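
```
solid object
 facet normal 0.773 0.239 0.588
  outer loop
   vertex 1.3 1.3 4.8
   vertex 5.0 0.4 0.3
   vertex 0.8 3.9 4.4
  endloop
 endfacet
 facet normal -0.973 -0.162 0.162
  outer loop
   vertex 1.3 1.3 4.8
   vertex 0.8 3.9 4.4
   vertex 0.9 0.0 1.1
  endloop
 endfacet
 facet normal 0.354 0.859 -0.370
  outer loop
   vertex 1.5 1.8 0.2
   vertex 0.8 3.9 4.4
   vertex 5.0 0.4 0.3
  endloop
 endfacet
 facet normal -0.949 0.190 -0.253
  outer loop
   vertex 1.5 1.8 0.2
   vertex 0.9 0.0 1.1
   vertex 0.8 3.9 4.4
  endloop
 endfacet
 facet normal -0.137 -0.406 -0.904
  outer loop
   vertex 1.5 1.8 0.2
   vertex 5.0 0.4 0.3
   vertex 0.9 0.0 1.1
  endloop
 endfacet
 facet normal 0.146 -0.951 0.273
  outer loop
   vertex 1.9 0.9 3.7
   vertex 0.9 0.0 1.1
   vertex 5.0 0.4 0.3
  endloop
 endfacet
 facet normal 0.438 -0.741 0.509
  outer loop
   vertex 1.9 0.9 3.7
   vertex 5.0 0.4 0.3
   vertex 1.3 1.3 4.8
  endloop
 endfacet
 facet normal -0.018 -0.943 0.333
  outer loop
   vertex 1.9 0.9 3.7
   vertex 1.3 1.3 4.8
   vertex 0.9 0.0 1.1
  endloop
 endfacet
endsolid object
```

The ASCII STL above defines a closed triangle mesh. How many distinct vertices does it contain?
6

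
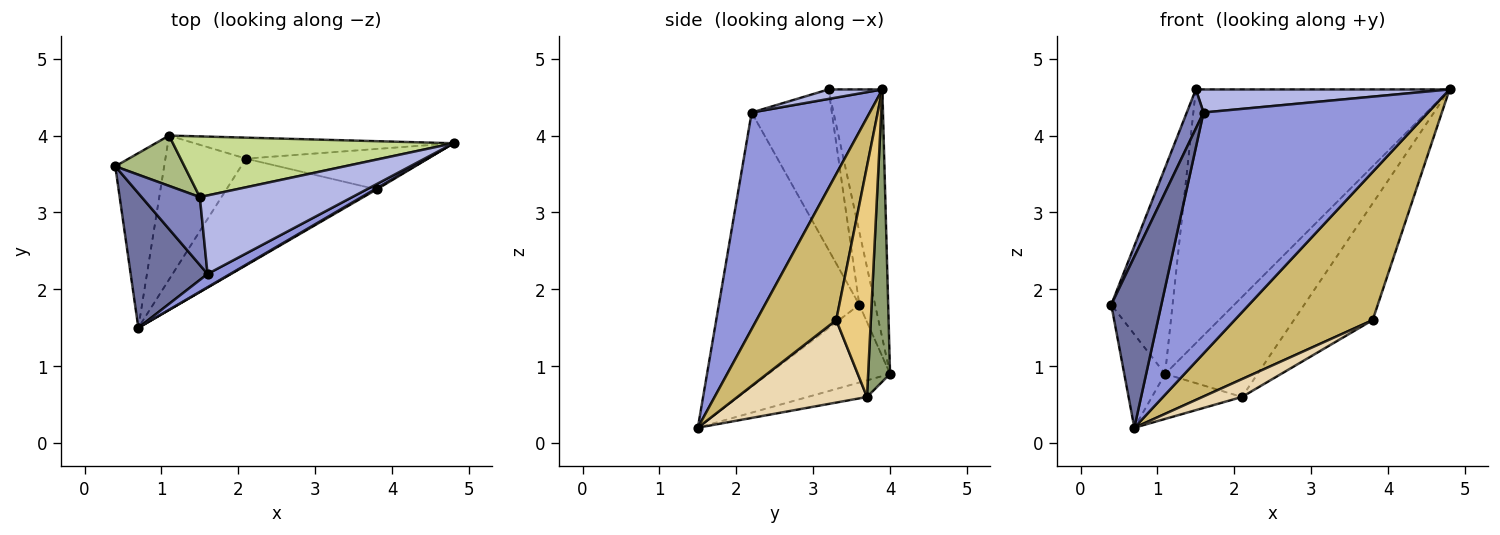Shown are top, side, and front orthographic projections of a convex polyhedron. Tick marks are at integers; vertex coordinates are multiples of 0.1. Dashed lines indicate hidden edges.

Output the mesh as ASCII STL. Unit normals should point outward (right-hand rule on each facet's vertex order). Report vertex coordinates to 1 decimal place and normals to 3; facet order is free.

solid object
 facet normal -0.911 -0.325 0.255
  outer loop
   vertex 1.6 2.2 4.3
   vertex 0.4 3.6 1.8
   vertex 0.7 1.5 0.2
  endloop
 endfacet
 facet normal -0.922 -0.193 0.335
  outer loop
   vertex 1.6 2.2 4.3
   vertex 1.5 3.2 4.6
   vertex 0.4 3.6 1.8
  endloop
 endfacet
 facet normal 0.465 -0.884 0.049
  outer loop
   vertex 1.6 2.2 4.3
   vertex 0.7 1.5 0.2
   vertex 4.8 3.9 4.6
  endloop
 endfacet
 facet normal 0.060 -0.281 0.958
  outer loop
   vertex 1.6 2.2 4.3
   vertex 4.8 3.9 4.6
   vertex 1.5 3.2 4.6
  endloop
 endfacet
 facet normal 0.226 0.953 -0.200
  outer loop
   vertex 1.1 4.0 0.9
   vertex 4.8 3.9 4.6
   vertex 2.1 3.7 0.6
  endloop
 endfacet
 facet normal -0.243 0.942 0.230
  outer loop
   vertex 1.1 4.0 0.9
   vertex 0.4 3.6 1.8
   vertex 1.5 3.2 4.6
  endloop
 endfacet
 facet normal -0.202 0.953 0.228
  outer loop
   vertex 1.1 4.0 0.9
   vertex 1.5 3.2 4.6
   vertex 4.8 3.9 4.6
  endloop
 endfacet
 facet normal -0.814 0.274 -0.512
  outer loop
   vertex 1.1 4.0 0.9
   vertex 0.7 1.5 0.2
   vertex 0.4 3.6 1.8
  endloop
 endfacet
 facet normal -0.193 0.293 -0.936
  outer loop
   vertex 1.1 4.0 0.9
   vertex 2.1 3.7 0.6
   vertex 0.7 1.5 0.2
  endloop
 endfacet
 facet normal 0.500 -0.866 0.007
  outer loop
   vertex 3.8 3.3 1.6
   vertex 4.8 3.9 4.6
   vertex 0.7 1.5 0.2
  endloop
 endfacet
 facet normal 0.383 0.873 -0.302
  outer loop
   vertex 3.8 3.3 1.6
   vertex 2.1 3.7 0.6
   vertex 4.8 3.9 4.6
  endloop
 endfacet
 facet normal 0.476 -0.145 -0.867
  outer loop
   vertex 3.8 3.3 1.6
   vertex 0.7 1.5 0.2
   vertex 2.1 3.7 0.6
  endloop
 endfacet
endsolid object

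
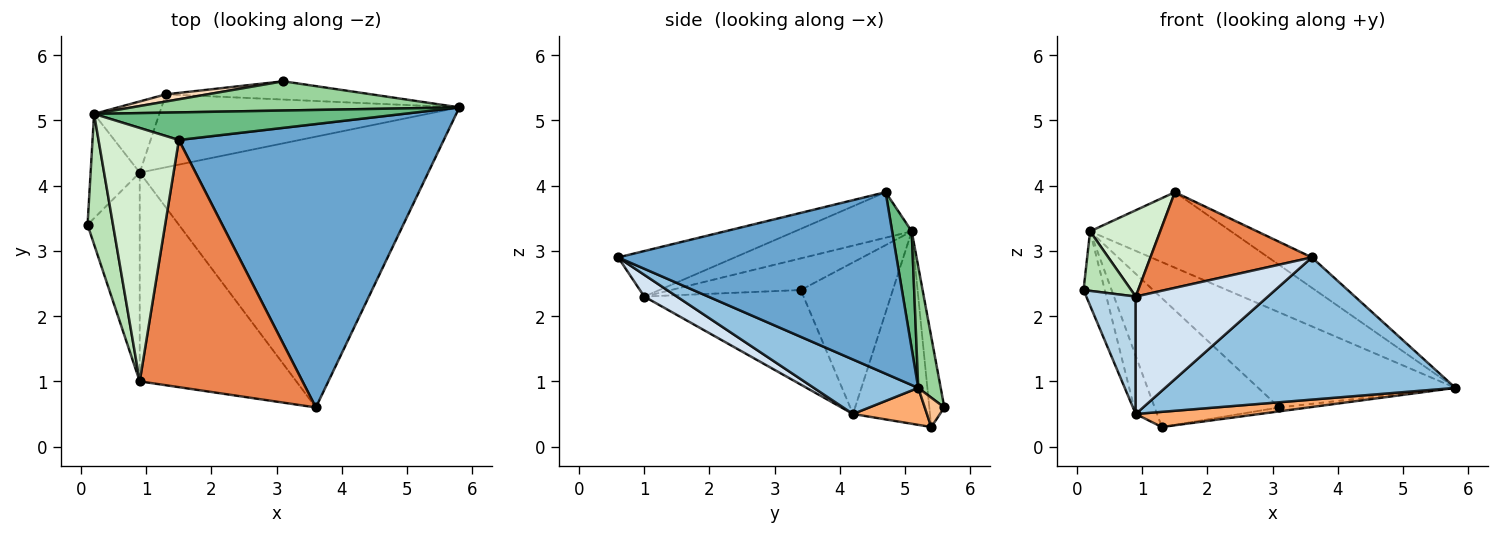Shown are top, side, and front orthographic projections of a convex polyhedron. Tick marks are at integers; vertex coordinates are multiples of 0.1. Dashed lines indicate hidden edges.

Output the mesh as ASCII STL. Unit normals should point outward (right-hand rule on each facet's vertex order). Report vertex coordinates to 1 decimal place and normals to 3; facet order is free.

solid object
 facet normal 0.563 0.088 0.822
  outer loop
   vertex 1.5 4.7 3.9
   vertex 3.6 0.6 2.9
   vertex 5.8 5.2 0.9
  endloop
 endfacet
 facet normal 0.165 -0.459 -0.873
  outer loop
   vertex 0.9 4.2 0.5
   vertex 5.8 5.2 0.9
   vertex 3.6 0.6 2.9
  endloop
 endfacet
 facet normal -0.845 -0.262 -0.466
  outer loop
   vertex 0.9 1.0 2.3
   vertex 0.1 3.4 2.4
   vertex 0.9 4.2 0.5
  endloop
 endfacet
 facet normal 0.120 -0.487 -0.865
  outer loop
   vertex 0.9 1.0 2.3
   vertex 0.9 4.2 0.5
   vertex 3.6 0.6 2.9
  endloop
 endfacet
 facet normal -0.252 -0.349 0.902
  outer loop
   vertex 0.9 1.0 2.3
   vertex 3.6 0.6 2.9
   vertex 1.5 4.7 3.9
  endloop
 endfacet
 facet normal 0.121 -0.202 -0.972
  outer loop
   vertex 1.3 5.4 0.3
   vertex 5.8 5.2 0.9
   vertex 0.9 4.2 0.5
  endloop
 endfacet
 facet normal 0.138 0.208 -0.968
  outer loop
   vertex 3.1 5.6 0.6
   vertex 5.8 5.2 0.9
   vertex 1.3 5.4 0.3
  endloop
 endfacet
 facet normal -0.119 0.991 0.055
  outer loop
   vertex 0.2 5.1 3.3
   vertex 3.1 5.6 0.6
   vertex 1.3 5.4 0.3
  endloop
 endfacet
 facet normal 0.129 0.931 0.341
  outer loop
   vertex 0.2 5.1 3.3
   vertex 1.5 4.7 3.9
   vertex 5.8 5.2 0.9
  endloop
 endfacet
 facet normal 0.108 0.950 0.292
  outer loop
   vertex 0.2 5.1 3.3
   vertex 5.8 5.2 0.9
   vertex 3.1 5.6 0.6
  endloop
 endfacet
 facet normal -0.749 -0.275 0.602
  outer loop
   vertex 0.2 5.1 3.3
   vertex 0.1 3.4 2.4
   vertex 0.9 1.0 2.3
  endloop
 endfacet
 facet normal -0.472 -0.284 0.834
  outer loop
   vertex 0.2 5.1 3.3
   vertex 0.9 1.0 2.3
   vertex 1.5 4.7 3.9
  endloop
 endfacet
 facet normal -0.929 0.214 -0.301
  outer loop
   vertex 0.2 5.1 3.3
   vertex 0.9 4.2 0.5
   vertex 0.1 3.4 2.4
  endloop
 endfacet
 facet normal -0.916 0.254 -0.311
  outer loop
   vertex 0.2 5.1 3.3
   vertex 1.3 5.4 0.3
   vertex 0.9 4.2 0.5
  endloop
 endfacet
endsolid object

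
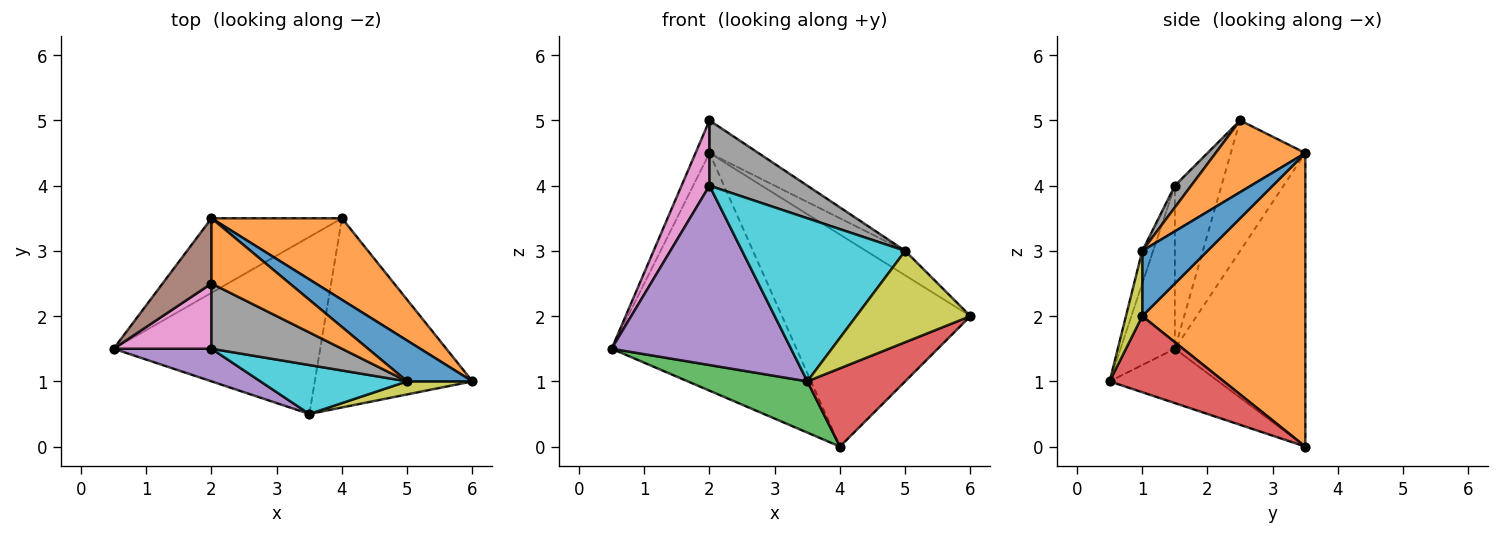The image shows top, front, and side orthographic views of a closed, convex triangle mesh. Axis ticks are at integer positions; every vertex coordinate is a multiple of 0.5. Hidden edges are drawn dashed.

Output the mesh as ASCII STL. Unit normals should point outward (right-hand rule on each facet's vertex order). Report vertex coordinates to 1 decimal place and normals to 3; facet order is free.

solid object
 facet normal -0.559 0.791 -0.248
  outer loop
   vertex 2.0 3.5 4.5
   vertex 4.0 3.5 0.0
   vertex 0.5 1.5 1.5
  endloop
 endfacet
 facet normal 0.628 0.726 0.279
  outer loop
   vertex 2.0 3.5 4.5
   vertex 6.0 1.0 2.0
   vertex 4.0 3.5 0.0
  endloop
 endfacet
 facet normal -0.245 -0.270 -0.931
  outer loop
   vertex 3.5 0.5 1.0
   vertex 0.5 1.5 1.5
   vertex 4.0 3.5 0.0
  endloop
 endfacet
 facet normal 0.407 -0.349 -0.844
  outer loop
   vertex 3.5 0.5 1.0
   vertex 4.0 3.5 0.0
   vertex 6.0 1.0 2.0
  endloop
 endfacet
 facet normal -0.286 -0.943 0.171
  outer loop
   vertex 3.5 0.5 1.0
   vertex 2.0 1.5 4.0
   vertex 0.5 1.5 1.5
  endloop
 endfacet
 facet normal -0.922 0.173 0.346
  outer loop
   vertex 2.0 2.5 5.0
   vertex 2.0 3.5 4.5
   vertex 0.5 1.5 1.5
  endloop
 endfacet
 facet normal -0.762 -0.457 0.457
  outer loop
   vertex 2.0 2.5 5.0
   vertex 0.5 1.5 1.5
   vertex 2.0 1.5 4.0
  endloop
 endfacet
 facet normal 0.117 -0.702 0.702
  outer loop
   vertex 5.0 1.0 3.0
   vertex 2.0 2.5 5.0
   vertex 2.0 1.5 4.0
  endloop
 endfacet
 facet normal 0.140 -0.980 0.140
  outer loop
   vertex 5.0 1.0 3.0
   vertex 3.5 0.5 1.0
   vertex 6.0 1.0 2.0
  endloop
 endfacet
 facet normal -0.064 -0.956 0.287
  outer loop
   vertex 5.0 1.0 3.0
   vertex 2.0 1.5 4.0
   vertex 3.5 0.5 1.0
  endloop
 endfacet
 facet normal 0.651 0.391 0.651
  outer loop
   vertex 5.0 1.0 3.0
   vertex 6.0 1.0 2.0
   vertex 2.0 3.5 4.5
  endloop
 endfacet
 facet normal 0.634 0.346 0.692
  outer loop
   vertex 5.0 1.0 3.0
   vertex 2.0 3.5 4.5
   vertex 2.0 2.5 5.0
  endloop
 endfacet
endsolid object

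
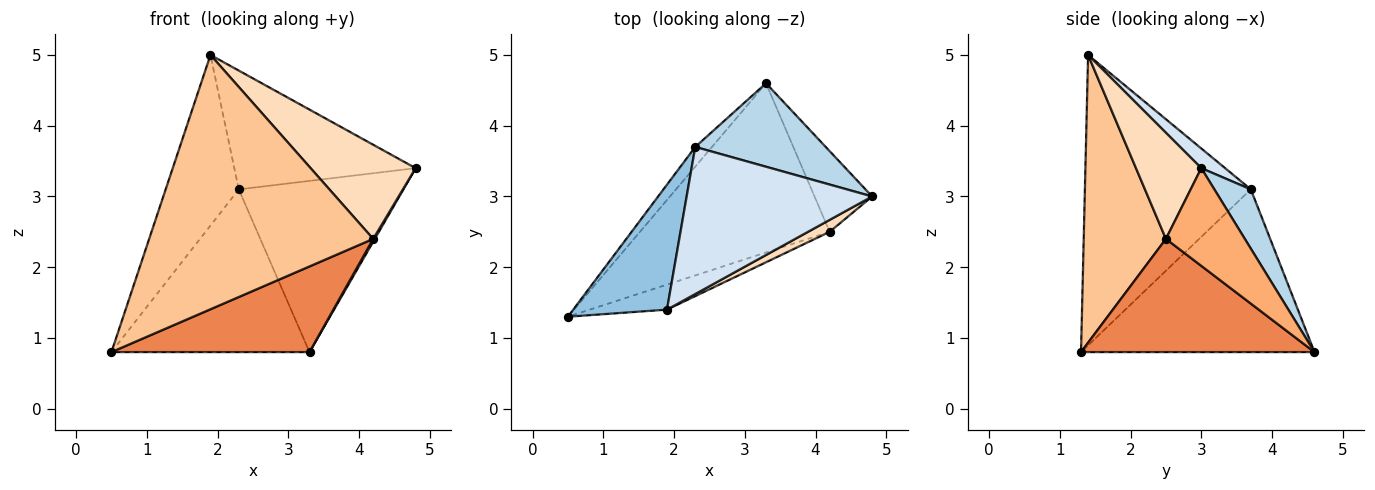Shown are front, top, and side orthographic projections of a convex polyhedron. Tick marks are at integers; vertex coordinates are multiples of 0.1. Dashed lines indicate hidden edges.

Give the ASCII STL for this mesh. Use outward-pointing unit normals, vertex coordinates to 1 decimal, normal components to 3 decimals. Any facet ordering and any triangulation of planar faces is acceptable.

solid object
 facet normal -0.760 0.645 -0.078
  outer loop
   vertex 2.3 3.7 3.1
   vertex 3.3 4.6 0.8
   vertex 0.5 1.3 0.8
  endloop
 endfacet
 facet normal -0.878 0.387 0.283
  outer loop
   vertex 2.3 3.7 3.1
   vertex 0.5 1.3 0.8
   vertex 1.9 1.4 5.0
  endloop
 endfacet
 facet normal 0.195 0.882 0.430
  outer loop
   vertex 2.3 3.7 3.1
   vertex 4.8 3.0 3.4
   vertex 3.3 4.6 0.8
  endloop
 endfacet
 facet normal 0.082 0.626 0.775
  outer loop
   vertex 2.3 3.7 3.1
   vertex 1.9 1.4 5.0
   vertex 4.8 3.0 3.4
  endloop
 endfacet
 facet normal 0.470 -0.399 -0.788
  outer loop
   vertex 4.2 2.5 2.4
   vertex 0.5 1.3 0.8
   vertex 3.3 4.6 0.8
  endloop
 endfacet
 facet normal 0.861 -0.018 -0.508
  outer loop
   vertex 4.2 2.5 2.4
   vertex 3.3 4.6 0.8
   vertex 4.8 3.0 3.4
  endloop
 endfacet
 facet normal 0.343 -0.935 -0.092
  outer loop
   vertex 4.2 2.5 2.4
   vertex 1.9 1.4 5.0
   vertex 0.5 1.3 0.8
  endloop
 endfacet
 facet normal 0.525 -0.844 0.107
  outer loop
   vertex 4.2 2.5 2.4
   vertex 4.8 3.0 3.4
   vertex 1.9 1.4 5.0
  endloop
 endfacet
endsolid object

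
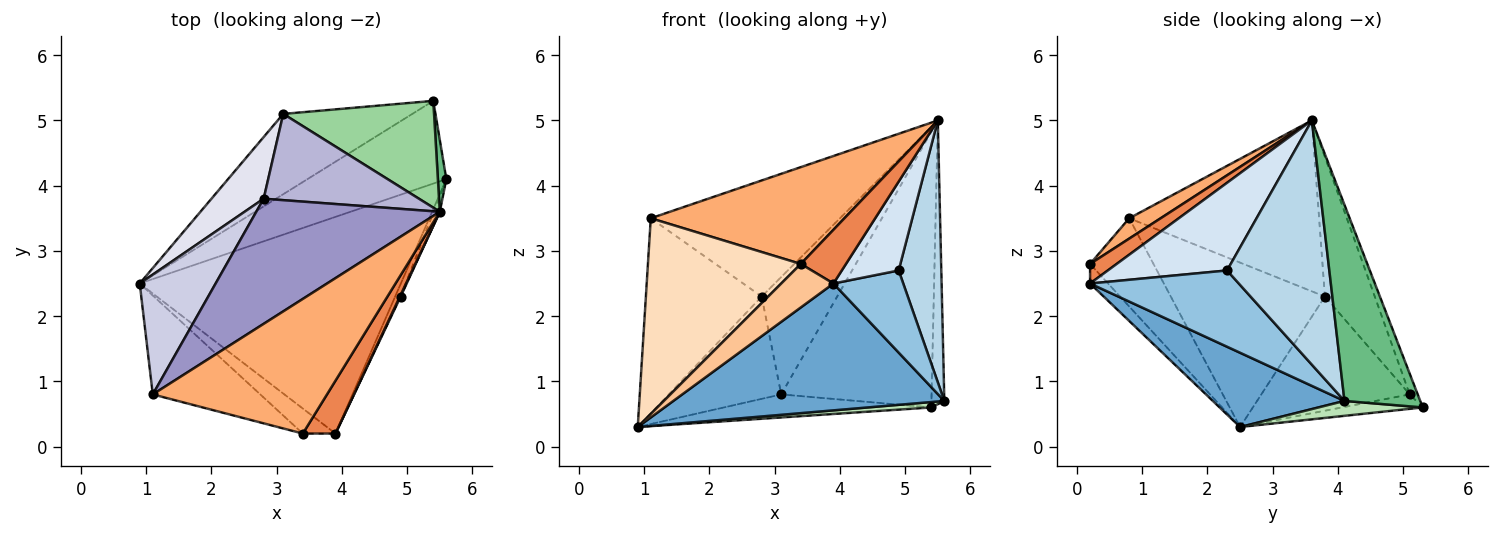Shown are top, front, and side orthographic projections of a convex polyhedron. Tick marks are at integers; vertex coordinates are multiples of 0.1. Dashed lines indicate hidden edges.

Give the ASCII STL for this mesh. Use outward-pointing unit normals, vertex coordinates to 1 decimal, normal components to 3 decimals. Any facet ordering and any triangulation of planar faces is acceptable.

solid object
 facet normal 0.238 -0.491 -0.838
  outer loop
   vertex 3.9 0.2 2.5
   vertex 0.9 2.5 0.3
   vertex 5.6 4.1 0.7
  endloop
 endfacet
 facet normal 0.903 -0.424 -0.065
  outer loop
   vertex 4.9 2.3 2.7
   vertex 3.9 0.2 2.5
   vertex 5.6 4.1 0.7
  endloop
 endfacet
 facet normal 0.923 -0.385 -0.023
  outer loop
   vertex 4.9 2.3 2.7
   vertex 5.6 4.1 0.7
   vertex 5.5 3.6 5.0
  endloop
 endfacet
 facet normal 0.903 -0.431 0.008
  outer loop
   vertex 4.9 2.3 2.7
   vertex 5.5 3.6 5.0
   vertex 3.9 0.2 2.5
  endloop
 endfacet
 facet normal 0.388 -0.657 0.646
  outer loop
   vertex 3.4 0.2 2.8
   vertex 3.9 0.2 2.5
   vertex 5.5 3.6 5.0
  endloop
 endfacet
 facet normal 0.094 -0.581 0.808
  outer loop
   vertex 3.4 0.2 2.8
   vertex 5.5 3.6 5.0
   vertex 1.1 0.8 3.5
  endloop
 endfacet
 facet normal -0.287 -0.831 -0.478
  outer loop
   vertex 3.4 0.2 2.8
   vertex 0.9 2.5 0.3
   vertex 3.9 0.2 2.5
  endloop
 endfacet
 facet normal -0.347 -0.837 -0.423
  outer loop
   vertex 3.4 0.2 2.8
   vertex 1.1 0.8 3.5
   vertex 0.9 2.5 0.3
  endloop
 endfacet
 facet normal 0.985 0.168 0.042
  outer loop
   vertex 5.4 5.3 0.6
   vertex 5.5 3.6 5.0
   vertex 5.6 4.1 0.7
  endloop
 endfacet
 facet normal -0.050 0.931 0.361
  outer loop
   vertex 5.4 5.3 0.6
   vertex 3.1 5.1 0.8
   vertex 5.5 3.6 5.0
  endloop
 endfacet
 facet normal 0.107 -0.065 -0.992
  outer loop
   vertex 5.4 5.3 0.6
   vertex 5.6 4.1 0.7
   vertex 0.9 2.5 0.3
  endloop
 endfacet
 facet normal -0.107 0.274 -0.956
  outer loop
   vertex 5.4 5.3 0.6
   vertex 0.9 2.5 0.3
   vertex 3.1 5.1 0.8
  endloop
 endfacet
 facet normal -0.564 0.562 0.605
  outer loop
   vertex 2.8 3.8 2.3
   vertex 1.1 0.8 3.5
   vertex 5.5 3.6 5.0
  endloop
 endfacet
 facet normal -0.470 0.711 0.523
  outer loop
   vertex 2.8 3.8 2.3
   vertex 5.5 3.6 5.0
   vertex 3.1 5.1 0.8
  endloop
 endfacet
 facet normal -0.750 0.564 0.346
  outer loop
   vertex 2.8 3.8 2.3
   vertex 0.9 2.5 0.3
   vertex 1.1 0.8 3.5
  endloop
 endfacet
 facet normal -0.749 0.568 0.342
  outer loop
   vertex 2.8 3.8 2.3
   vertex 3.1 5.1 0.8
   vertex 0.9 2.5 0.3
  endloop
 endfacet
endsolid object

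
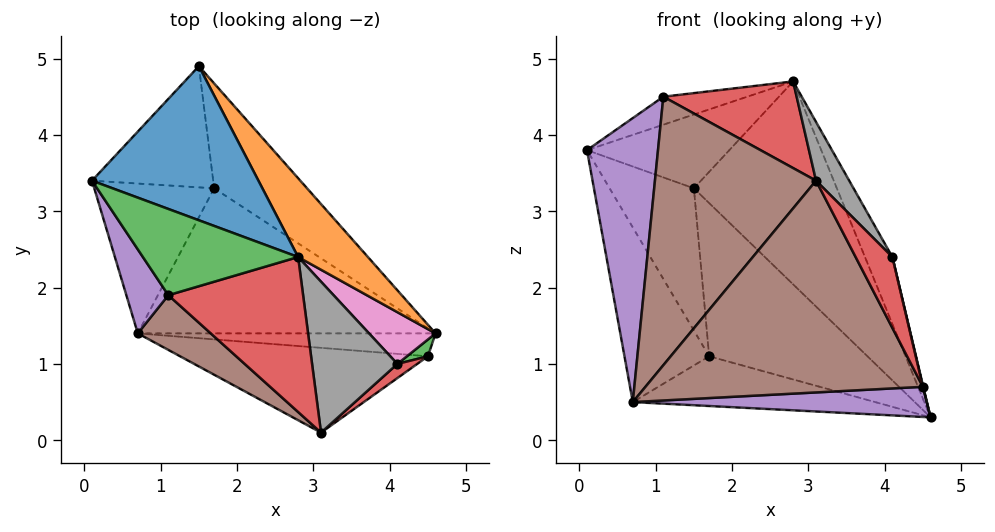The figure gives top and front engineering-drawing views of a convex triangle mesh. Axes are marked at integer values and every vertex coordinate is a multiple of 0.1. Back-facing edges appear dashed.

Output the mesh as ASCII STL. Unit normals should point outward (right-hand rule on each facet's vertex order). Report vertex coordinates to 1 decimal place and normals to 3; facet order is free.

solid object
 facet normal -0.139 0.428 0.893
  outer loop
   vertex 2.8 2.4 4.7
   vertex 1.5 4.9 3.3
   vertex 0.1 3.4 3.8
  endloop
 endfacet
 facet normal 0.814 0.541 0.210
  outer loop
   vertex 2.8 2.4 4.7
   vertex 4.6 1.4 0.3
   vertex 1.5 4.9 3.3
  endloop
 endfacet
 facet normal -0.199 0.303 0.932
  outer loop
   vertex 1.1 1.9 4.5
   vertex 2.8 2.4 4.7
   vertex 0.1 3.4 3.8
  endloop
 endfacet
 facet normal 0.041 -0.488 0.872
  outer loop
   vertex 1.1 1.9 4.5
   vertex 3.1 0.1 3.4
   vertex 2.8 2.4 4.7
  endloop
 endfacet
 facet normal -0.853 -0.500 0.148
  outer loop
   vertex 1.1 1.9 4.5
   vertex 0.1 3.4 3.8
   vertex 0.7 1.4 0.5
  endloop
 endfacet
 facet normal -0.611 -0.776 0.158
  outer loop
   vertex 1.1 1.9 4.5
   vertex 0.7 1.4 0.5
   vertex 3.1 0.1 3.4
  endloop
 endfacet
 facet normal 0.888 0.364 0.281
  outer loop
   vertex 4.1 1.0 2.4
   vertex 4.6 1.4 0.3
   vertex 2.8 2.4 4.7
  endloop
 endfacet
 facet normal 0.783 -0.226 0.580
  outer loop
   vertex 4.1 1.0 2.4
   vertex 2.8 2.4 4.7
   vertex 3.1 0.1 3.4
  endloop
 endfacet
 facet normal 0.359 0.770 -0.527
  outer loop
   vertex 1.7 3.3 1.1
   vertex 1.5 4.9 3.3
   vertex 4.6 1.4 0.3
  endloop
 endfacet
 facet normal -0.048 0.324 -0.945
  outer loop
   vertex 1.7 3.3 1.1
   vertex 4.6 1.4 0.3
   vertex 0.7 1.4 0.5
  endloop
 endfacet
 facet normal -0.723 0.526 -0.448
  outer loop
   vertex 1.7 3.3 1.1
   vertex 0.1 3.4 3.8
   vertex 1.5 4.9 3.3
  endloop
 endfacet
 facet normal -0.725 0.523 -0.449
  outer loop
   vertex 1.7 3.3 1.1
   vertex 0.7 1.4 0.5
   vertex 0.1 3.4 3.8
  endloop
 endfacet
 facet normal 0.973 -0.021 0.228
  outer loop
   vertex 4.5 1.1 0.7
   vertex 4.6 1.4 0.3
   vertex 4.1 1.0 2.4
  endloop
 endfacet
 facet normal 0.733 -0.667 0.133
  outer loop
   vertex 4.5 1.1 0.7
   vertex 4.1 1.0 2.4
   vertex 3.1 0.1 3.4
  endloop
 endfacet
 facet normal -0.031 -0.796 -0.605
  outer loop
   vertex 4.5 1.1 0.7
   vertex 0.7 1.4 0.5
   vertex 4.6 1.4 0.3
  endloop
 endfacet
 facet normal -0.054 -0.927 -0.371
  outer loop
   vertex 4.5 1.1 0.7
   vertex 3.1 0.1 3.4
   vertex 0.7 1.4 0.5
  endloop
 endfacet
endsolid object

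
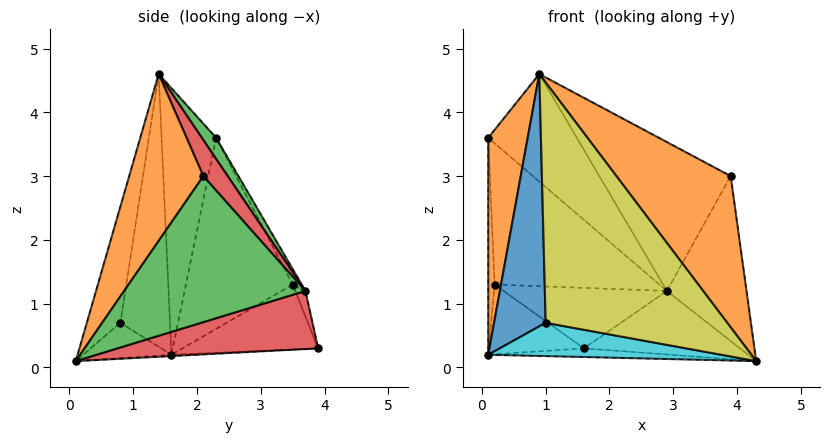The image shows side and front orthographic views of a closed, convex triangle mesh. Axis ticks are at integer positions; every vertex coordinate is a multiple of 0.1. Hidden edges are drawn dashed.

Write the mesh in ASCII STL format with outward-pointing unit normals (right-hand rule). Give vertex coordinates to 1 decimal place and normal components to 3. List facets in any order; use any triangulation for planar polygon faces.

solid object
 facet normal -0.007 0.048 -0.999
  outer loop
   vertex 0.1 1.6 0.2
   vertex 1.6 3.9 0.3
   vertex 4.3 0.1 0.1
  endloop
 endfacet
 facet normal -0.804 -0.582 0.120
  outer loop
   vertex 0.1 1.6 0.2
   vertex 0.9 1.4 4.6
   vertex 0.1 2.3 3.6
  endloop
 endfacet
 facet normal 0.126 0.786 0.606
  outer loop
   vertex 2.9 3.7 1.2
   vertex 0.1 2.3 3.6
   vertex 0.9 1.4 4.6
  endloop
 endfacet
 facet normal 0.557 0.433 -0.709
  outer loop
   vertex 2.9 3.7 1.2
   vertex 4.3 0.1 0.1
   vertex 1.6 3.9 0.3
  endloop
 endfacet
 facet normal -0.998 0.060 -0.012
  outer loop
   vertex 0.2 3.5 1.3
   vertex 0.1 1.6 0.2
   vertex 0.1 2.3 3.6
  endloop
 endfacet
 facet normal -0.604 0.423 -0.676
  outer loop
   vertex 0.2 3.5 1.3
   vertex 1.6 3.9 0.3
   vertex 0.1 1.6 0.2
  endloop
 endfacet
 facet normal -0.049 0.886 0.460
  outer loop
   vertex 0.2 3.5 1.3
   vertex 0.1 2.3 3.6
   vertex 2.9 3.7 1.2
  endloop
 endfacet
 facet normal -0.060 0.953 0.298
  outer loop
   vertex 0.2 3.5 1.3
   vertex 2.9 3.7 1.2
   vertex 1.6 3.9 0.3
  endloop
 endfacet
 facet normal -0.180 -0.973 0.145
  outer loop
   vertex 1.0 0.8 0.7
   vertex 4.3 0.1 0.1
   vertex 0.9 1.4 4.6
  endloop
 endfacet
 facet normal -0.269 -0.710 -0.651
  outer loop
   vertex 1.0 0.8 0.7
   vertex 0.1 1.6 0.2
   vertex 4.3 0.1 0.1
  endloop
 endfacet
 facet normal -0.690 -0.718 0.093
  outer loop
   vertex 1.0 0.8 0.7
   vertex 0.9 1.4 4.6
   vertex 0.1 1.6 0.2
  endloop
 endfacet
 facet normal 0.456 -0.702 0.547
  outer loop
   vertex 3.9 2.1 3.0
   vertex 0.9 1.4 4.6
   vertex 4.3 0.1 0.1
  endloop
 endfacet
 facet normal 0.905 0.398 -0.149
  outer loop
   vertex 3.9 2.1 3.0
   vertex 4.3 0.1 0.1
   vertex 2.9 3.7 1.2
  endloop
 endfacet
 facet normal 0.144 0.778 0.611
  outer loop
   vertex 3.9 2.1 3.0
   vertex 2.9 3.7 1.2
   vertex 0.9 1.4 4.6
  endloop
 endfacet
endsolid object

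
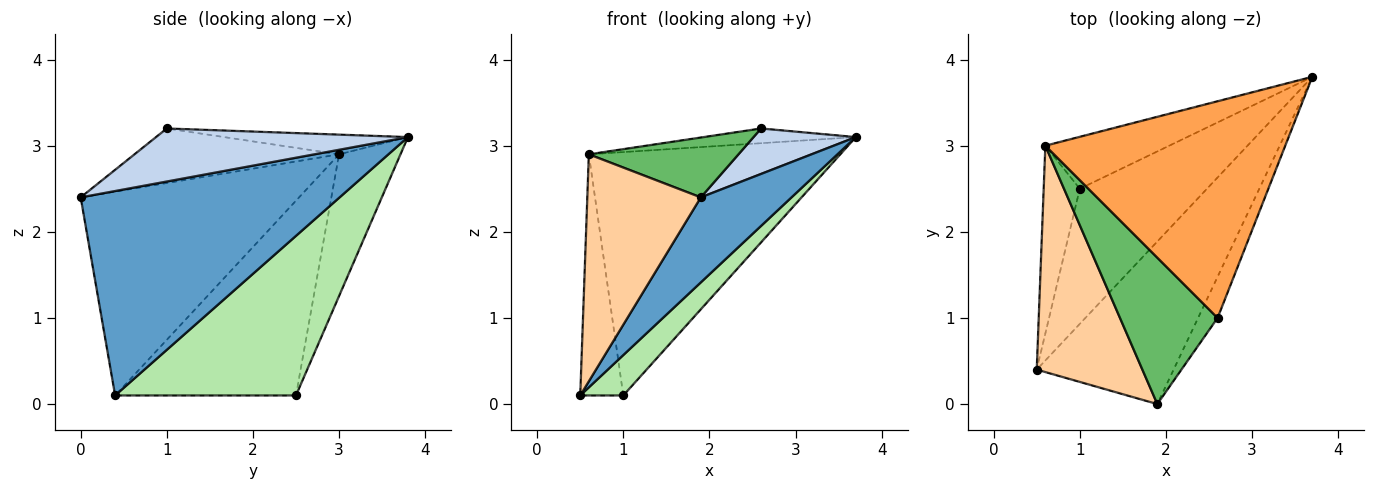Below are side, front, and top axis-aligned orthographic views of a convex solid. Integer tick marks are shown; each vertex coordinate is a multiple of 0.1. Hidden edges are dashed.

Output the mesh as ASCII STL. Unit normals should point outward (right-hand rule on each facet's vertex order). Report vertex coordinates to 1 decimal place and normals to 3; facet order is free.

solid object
 facet normal 0.798 -0.279 -0.534
  outer loop
   vertex 1.9 0.0 2.4
   vertex 0.5 0.4 0.1
   vertex 3.7 3.8 3.1
  endloop
 endfacet
 facet normal 0.877 -0.356 -0.322
  outer loop
   vertex 2.6 1.0 3.2
   vertex 1.9 0.0 2.4
   vertex 3.7 3.8 3.1
  endloop
 endfacet
 facet normal -0.082 0.068 0.994
  outer loop
   vertex 0.6 3.0 2.9
   vertex 2.6 1.0 3.2
   vertex 3.7 3.8 3.1
  endloop
 endfacet
 facet normal -0.806 -0.419 0.418
  outer loop
   vertex 0.6 3.0 2.9
   vertex 0.5 0.4 0.1
   vertex 1.9 0.0 2.4
  endloop
 endfacet
 facet normal -0.459 -0.336 0.822
  outer loop
   vertex 0.6 3.0 2.9
   vertex 1.9 0.0 2.4
   vertex 2.6 1.0 3.2
  endloop
 endfacet
 facet normal 0.769 -0.183 -0.613
  outer loop
   vertex 1.0 2.5 0.1
   vertex 3.7 3.8 3.1
   vertex 0.5 0.4 0.1
  endloop
 endfacet
 facet normal -0.957 0.228 -0.177
  outer loop
   vertex 1.0 2.5 0.1
   vertex 0.5 0.4 0.1
   vertex 0.6 3.0 2.9
  endloop
 endfacet
 facet normal -0.232 0.951 -0.203
  outer loop
   vertex 1.0 2.5 0.1
   vertex 0.6 3.0 2.9
   vertex 3.7 3.8 3.1
  endloop
 endfacet
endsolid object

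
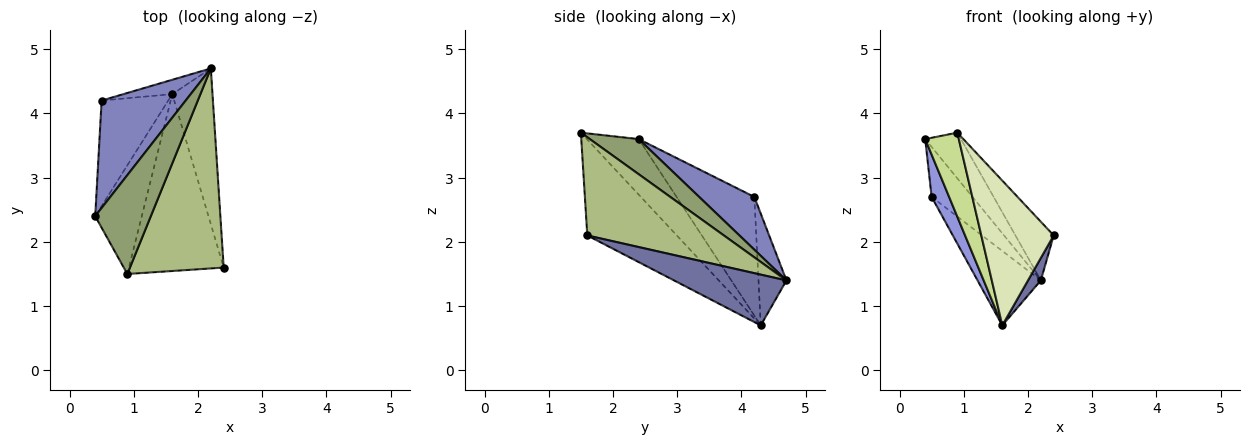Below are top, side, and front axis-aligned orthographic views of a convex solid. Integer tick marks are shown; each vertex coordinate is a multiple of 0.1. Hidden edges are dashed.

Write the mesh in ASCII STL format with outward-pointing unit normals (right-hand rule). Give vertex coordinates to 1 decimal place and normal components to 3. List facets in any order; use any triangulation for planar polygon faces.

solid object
 facet normal 0.781 -0.089 -0.618
  outer loop
   vertex 1.6 4.3 0.7
   vertex 2.2 4.7 1.4
   vertex 2.4 1.6 2.1
  endloop
 endfacet
 facet normal 0.495 0.366 0.788
  outer loop
   vertex 0.5 4.2 2.7
   vertex 0.4 2.4 3.6
   vertex 2.2 4.7 1.4
  endloop
 endfacet
 facet normal -0.856 -0.193 -0.480
  outer loop
   vertex 0.5 4.2 2.7
   vertex 1.6 4.3 0.7
   vertex 0.4 2.4 3.6
  endloop
 endfacet
 facet normal -0.398 0.901 -0.174
  outer loop
   vertex 0.5 4.2 2.7
   vertex 2.2 4.7 1.4
   vertex 1.6 4.3 0.7
  endloop
 endfacet
 facet normal 0.497 0.364 0.787
  outer loop
   vertex 0.9 1.5 3.7
   vertex 2.2 4.7 1.4
   vertex 0.4 2.4 3.6
  endloop
 endfacet
 facet normal 0.709 0.199 0.677
  outer loop
   vertex 0.9 1.5 3.7
   vertex 2.4 1.6 2.1
   vertex 2.2 4.7 1.4
  endloop
 endfacet
 facet normal -0.686 -0.445 -0.576
  outer loop
   vertex 0.9 1.5 3.7
   vertex 0.4 2.4 3.6
   vertex 1.6 4.3 0.7
  endloop
 endfacet
 facet normal -0.617 -0.499 -0.609
  outer loop
   vertex 0.9 1.5 3.7
   vertex 1.6 4.3 0.7
   vertex 2.4 1.6 2.1
  endloop
 endfacet
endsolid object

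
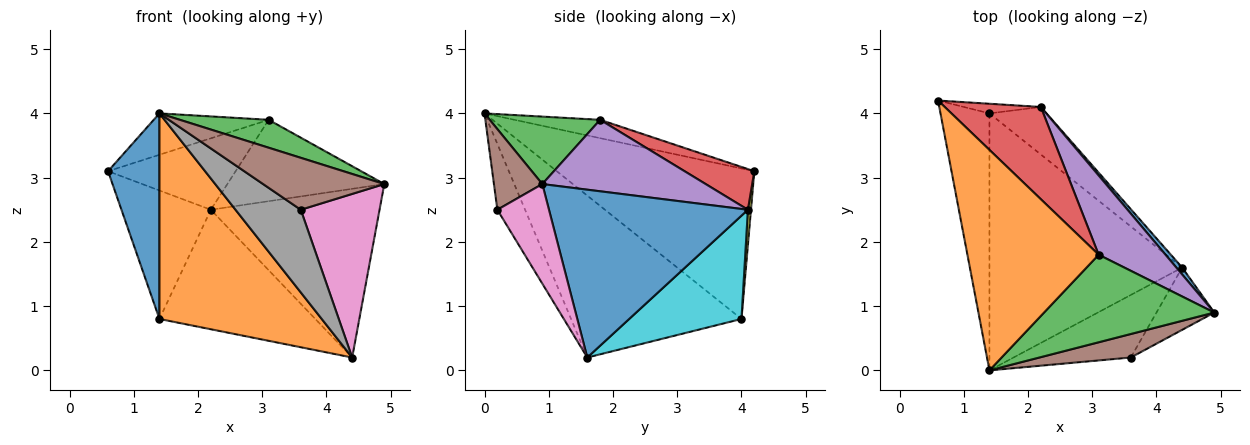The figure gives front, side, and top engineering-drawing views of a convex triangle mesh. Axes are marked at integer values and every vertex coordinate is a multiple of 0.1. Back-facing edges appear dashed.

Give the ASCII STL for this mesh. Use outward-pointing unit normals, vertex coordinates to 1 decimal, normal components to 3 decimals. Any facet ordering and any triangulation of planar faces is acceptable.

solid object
 facet normal 0.762 0.647 0.026
  outer loop
   vertex 2.2 4.1 2.5
   vertex 4.9 0.9 2.9
   vertex 4.4 1.6 0.2
  endloop
 endfacet
 facet normal -0.136 0.183 0.974
  outer loop
   vertex 3.1 1.8 3.9
   vertex 0.6 4.2 3.1
   vertex 1.4 0.0 4.0
  endloop
 endfacet
 facet normal 0.353 -0.284 0.891
  outer loop
   vertex 3.1 1.8 3.9
   vertex 1.4 0.0 4.0
   vertex 4.9 0.9 2.9
  endloop
 endfacet
 facet normal 0.317 0.581 0.750
  outer loop
   vertex 3.1 1.8 3.9
   vertex 2.2 4.1 2.5
   vertex 0.6 4.2 3.1
  endloop
 endfacet
 facet normal 0.598 0.574 0.559
  outer loop
   vertex 3.1 1.8 3.9
   vertex 4.9 0.9 2.9
   vertex 2.2 4.1 2.5
  endloop
 endfacet
 facet normal 0.342 -0.856 0.387
  outer loop
   vertex 3.6 0.2 2.5
   vertex 4.9 0.9 2.9
   vertex 1.4 0.0 4.0
  endloop
 endfacet
 facet normal 0.522 -0.797 -0.303
  outer loop
   vertex 3.6 0.2 2.5
   vertex 4.4 1.6 0.2
   vertex 4.9 0.9 2.9
  endloop
 endfacet
 facet normal -0.321 -0.755 -0.571
  outer loop
   vertex 3.6 0.2 2.5
   vertex 1.4 0.0 4.0
   vertex 4.4 1.6 0.2
  endloop
 endfacet
 facet normal 0.034 0.997 -0.075
  outer loop
   vertex 1.4 4.0 0.8
   vertex 0.6 4.2 3.1
   vertex 2.2 4.1 2.5
  endloop
 endfacet
 facet normal 0.556 0.772 -0.307
  outer loop
   vertex 1.4 4.0 0.8
   vertex 2.2 4.1 2.5
   vertex 4.4 1.6 0.2
  endloop
 endfacet
 facet normal -0.923 -0.240 -0.300
  outer loop
   vertex 1.4 4.0 0.8
   vertex 1.4 0.0 4.0
   vertex 0.6 4.2 3.1
  endloop
 endfacet
 facet normal -0.548 -0.522 -0.653
  outer loop
   vertex 1.4 4.0 0.8
   vertex 4.4 1.6 0.2
   vertex 1.4 0.0 4.0
  endloop
 endfacet
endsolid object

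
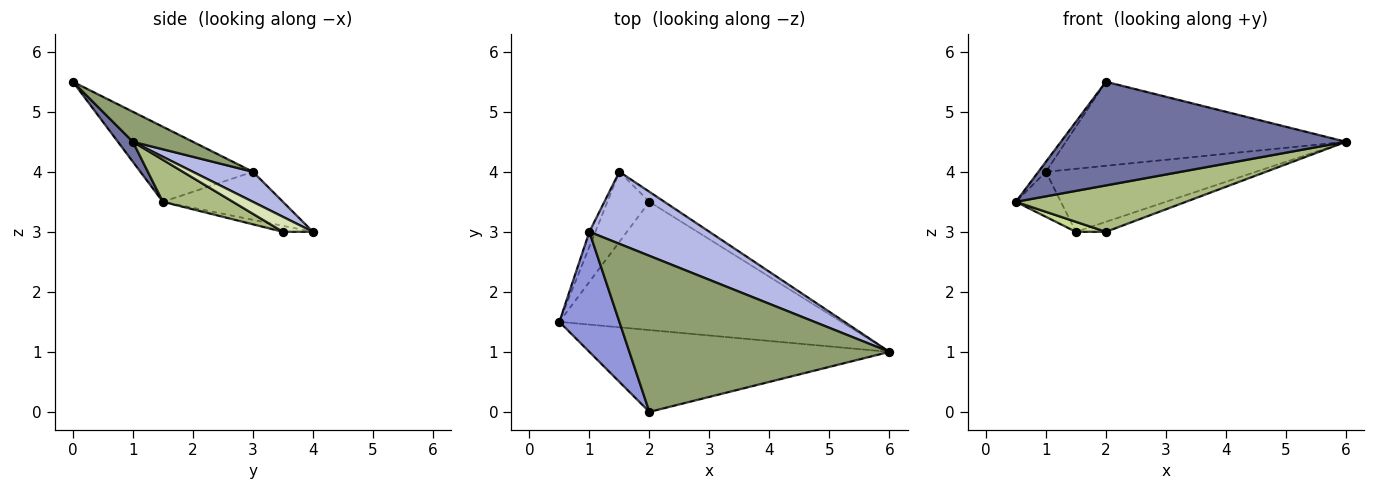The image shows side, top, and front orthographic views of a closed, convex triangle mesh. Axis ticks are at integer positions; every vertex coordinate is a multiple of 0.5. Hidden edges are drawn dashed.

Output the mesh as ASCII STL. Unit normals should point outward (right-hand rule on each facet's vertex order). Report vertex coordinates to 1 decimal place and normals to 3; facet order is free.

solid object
 facet normal 0.041 -0.784 -0.619
  outer loop
   vertex 2.0 0.0 5.5
   vertex 0.5 1.5 3.5
   vertex 6.0 1.0 4.5
  endloop
 endfacet
 facet normal -0.930 0.349 -0.116
  outer loop
   vertex 1.0 3.0 4.0
   vertex 1.5 4.0 3.0
   vertex 0.5 1.5 3.5
  endloop
 endfacet
 facet normal -0.780 0.052 0.624
  outer loop
   vertex 1.0 3.0 4.0
   vertex 0.5 1.5 3.5
   vertex 2.0 0.0 5.5
  endloop
 endfacet
 facet normal 0.185 0.647 0.740
  outer loop
   vertex 1.0 3.0 4.0
   vertex 6.0 1.0 4.5
   vertex 1.5 4.0 3.0
  endloop
 endfacet
 facet normal 0.101 0.472 0.876
  outer loop
   vertex 1.0 3.0 4.0
   vertex 2.0 0.0 5.5
   vertex 6.0 1.0 4.5
  endloop
 endfacet
 facet normal 0.139 -0.337 -0.931
  outer loop
   vertex 2.0 3.5 3.0
   vertex 6.0 1.0 4.5
   vertex 0.5 1.5 3.5
  endloop
 endfacet
 facet normal -0.140 -0.140 -0.980
  outer loop
   vertex 2.0 3.5 3.0
   vertex 0.5 1.5 3.5
   vertex 1.5 4.0 3.0
  endloop
 endfacet
 facet normal 0.577 0.577 -0.577
  outer loop
   vertex 2.0 3.5 3.0
   vertex 1.5 4.0 3.0
   vertex 6.0 1.0 4.5
  endloop
 endfacet
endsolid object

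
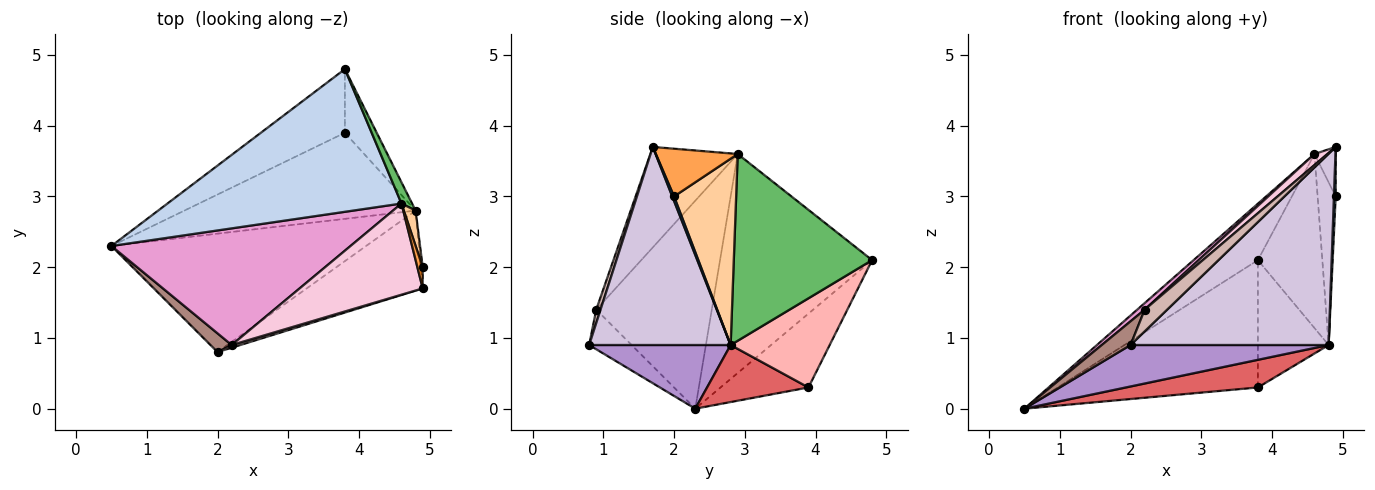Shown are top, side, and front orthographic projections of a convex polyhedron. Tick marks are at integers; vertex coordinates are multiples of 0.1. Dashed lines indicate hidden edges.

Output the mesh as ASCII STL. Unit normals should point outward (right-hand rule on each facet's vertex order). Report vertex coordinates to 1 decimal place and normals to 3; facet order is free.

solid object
 facet normal 0.677 -0.677 -0.290
  outer loop
   vertex 4.8 2.8 0.9
   vertex 4.9 2.0 3.0
   vertex 4.9 1.7 3.7
  endloop
 endfacet
 facet normal -0.657 0.277 0.701
  outer loop
   vertex 4.6 2.9 3.6
   vertex 3.8 4.8 2.1
   vertex 0.5 2.3 0.0
  endloop
 endfacet
 facet normal 0.962 0.250 0.107
  outer loop
   vertex 4.6 2.9 3.6
   vertex 4.9 1.7 3.7
   vertex 4.9 2.0 3.0
  endloop
 endfacet
 facet normal 0.958 0.279 0.061
  outer loop
   vertex 4.6 2.9 3.6
   vertex 4.9 2.0 3.0
   vertex 4.8 2.8 0.9
  endloop
 endfacet
 facet normal 0.905 0.422 0.051
  outer loop
   vertex 4.6 2.9 3.6
   vertex 4.8 2.8 0.9
   vertex 3.8 4.8 2.1
  endloop
 endfacet
 facet normal -0.366 0.832 -0.416
  outer loop
   vertex 3.8 3.9 0.3
   vertex 0.5 2.3 0.0
   vertex 3.8 4.8 2.1
  endloop
 endfacet
 facet normal 0.229 -0.298 -0.927
  outer loop
   vertex 3.8 3.9 0.3
   vertex 4.8 2.8 0.9
   vertex 0.5 2.3 0.0
  endloop
 endfacet
 facet normal 0.781 0.558 -0.279
  outer loop
   vertex 3.8 3.9 0.3
   vertex 3.8 4.8 2.1
   vertex 4.8 2.8 0.9
  endloop
 endfacet
 facet normal 0.230 -0.322 -0.919
  outer loop
   vertex 2.0 0.8 0.9
   vertex 0.5 2.3 0.0
   vertex 4.8 2.8 0.9
  endloop
 endfacet
 facet normal 0.550 -0.770 -0.322
  outer loop
   vertex 2.0 0.8 0.9
   vertex 4.8 2.8 0.9
   vertex 4.9 1.7 3.7
  endloop
 endfacet
 facet normal -0.756 -0.513 0.405
  outer loop
   vertex 2.2 0.9 1.4
   vertex 0.5 2.3 0.0
   vertex 2.0 0.8 0.9
  endloop
 endfacet
 facet normal 0.186 -0.975 0.121
  outer loop
   vertex 2.2 0.9 1.4
   vertex 2.0 0.8 0.9
   vertex 4.9 1.7 3.7
  endloop
 endfacet
 facet normal -0.656 -0.042 0.754
  outer loop
   vertex 2.2 0.9 1.4
   vertex 4.6 2.9 3.6
   vertex 0.5 2.3 0.0
  endloop
 endfacet
 facet normal -0.630 -0.093 0.771
  outer loop
   vertex 2.2 0.9 1.4
   vertex 4.9 1.7 3.7
   vertex 4.6 2.9 3.6
  endloop
 endfacet
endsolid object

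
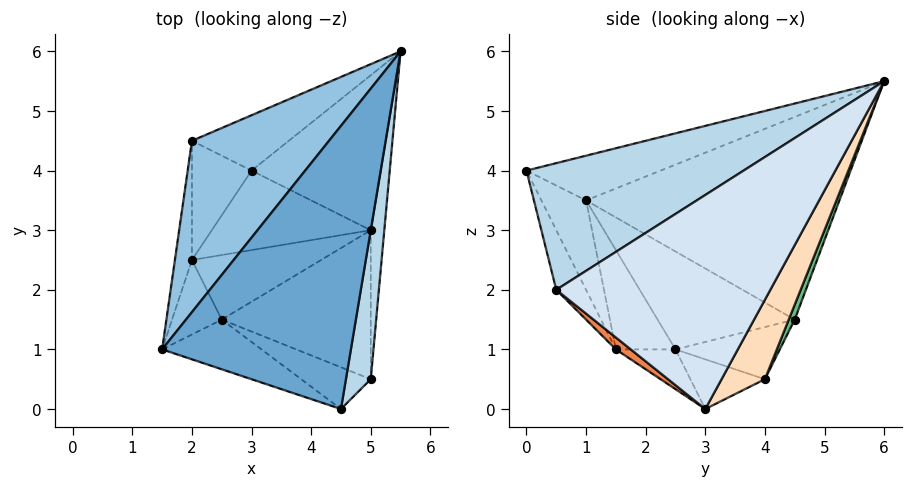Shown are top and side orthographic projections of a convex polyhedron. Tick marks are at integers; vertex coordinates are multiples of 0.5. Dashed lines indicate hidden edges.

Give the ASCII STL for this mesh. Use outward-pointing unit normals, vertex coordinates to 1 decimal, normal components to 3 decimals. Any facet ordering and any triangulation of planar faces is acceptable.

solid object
 facet normal -0.226 -0.201 0.953
  outer loop
   vertex 4.5 0.0 4.0
   vertex 5.5 6.0 5.5
   vertex 1.5 1.0 3.5
  endloop
 endfacet
 facet normal -0.759 0.402 0.513
  outer loop
   vertex 2.0 4.5 1.5
   vertex 1.5 1.0 3.5
   vertex 5.5 6.0 5.5
  endloop
 endfacet
 facet normal 0.960 -0.207 0.188
  outer loop
   vertex 5.0 0.5 2.0
   vertex 5.5 6.0 5.5
   vertex 4.5 0.0 4.0
  endloop
 endfacet
 facet normal 0.997 -0.050 -0.063
  outer loop
   vertex 5.0 0.5 2.0
   vertex 5.0 3.0 0.0
   vertex 5.5 6.0 5.5
  endloop
 endfacet
 facet normal 0.062 -0.623 -0.779
  outer loop
   vertex 2.5 1.5 1.0
   vertex 5.0 3.0 0.0
   vertex 5.0 0.5 2.0
  endloop
 endfacet
 facet normal -0.259 -0.922 -0.288
  outer loop
   vertex 2.5 1.5 1.0
   vertex 4.5 0.0 4.0
   vertex 1.5 1.0 3.5
  endloop
 endfacet
 facet normal -0.252 -0.922 -0.293
  outer loop
   vertex 2.5 1.5 1.0
   vertex 5.0 0.5 2.0
   vertex 4.5 0.0 4.0
  endloop
 endfacet
 facet normal 0.294 0.828 -0.478
  outer loop
   vertex 3.0 4.0 0.5
   vertex 5.5 6.0 5.5
   vertex 5.0 3.0 0.0
  endloop
 endfacet
 facet normal 0.061 0.916 -0.397
  outer loop
   vertex 3.0 4.0 0.5
   vertex 2.0 4.5 1.5
   vertex 5.5 6.0 5.5
  endloop
 endfacet
 facet normal -0.647 0.185 -0.740
  outer loop
   vertex 2.0 2.5 1.0
   vertex 2.0 4.5 1.5
   vertex 3.0 4.0 0.5
  endloop
 endfacet
 facet normal -0.984 0.043 -0.171
  outer loop
   vertex 2.0 2.5 1.0
   vertex 1.5 1.0 3.5
   vertex 2.0 4.5 1.5
  endloop
 endfacet
 facet normal -0.816 -0.408 -0.408
  outer loop
   vertex 2.0 2.5 1.0
   vertex 2.5 1.5 1.0
   vertex 1.5 1.0 3.5
  endloop
 endfacet
 facet normal -0.291 -0.145 -0.946
  outer loop
   vertex 2.0 2.5 1.0
   vertex 5.0 3.0 0.0
   vertex 2.5 1.5 1.0
  endloop
 endfacet
 facet normal -0.296 -0.118 -0.948
  outer loop
   vertex 2.0 2.5 1.0
   vertex 3.0 4.0 0.5
   vertex 5.0 3.0 0.0
  endloop
 endfacet
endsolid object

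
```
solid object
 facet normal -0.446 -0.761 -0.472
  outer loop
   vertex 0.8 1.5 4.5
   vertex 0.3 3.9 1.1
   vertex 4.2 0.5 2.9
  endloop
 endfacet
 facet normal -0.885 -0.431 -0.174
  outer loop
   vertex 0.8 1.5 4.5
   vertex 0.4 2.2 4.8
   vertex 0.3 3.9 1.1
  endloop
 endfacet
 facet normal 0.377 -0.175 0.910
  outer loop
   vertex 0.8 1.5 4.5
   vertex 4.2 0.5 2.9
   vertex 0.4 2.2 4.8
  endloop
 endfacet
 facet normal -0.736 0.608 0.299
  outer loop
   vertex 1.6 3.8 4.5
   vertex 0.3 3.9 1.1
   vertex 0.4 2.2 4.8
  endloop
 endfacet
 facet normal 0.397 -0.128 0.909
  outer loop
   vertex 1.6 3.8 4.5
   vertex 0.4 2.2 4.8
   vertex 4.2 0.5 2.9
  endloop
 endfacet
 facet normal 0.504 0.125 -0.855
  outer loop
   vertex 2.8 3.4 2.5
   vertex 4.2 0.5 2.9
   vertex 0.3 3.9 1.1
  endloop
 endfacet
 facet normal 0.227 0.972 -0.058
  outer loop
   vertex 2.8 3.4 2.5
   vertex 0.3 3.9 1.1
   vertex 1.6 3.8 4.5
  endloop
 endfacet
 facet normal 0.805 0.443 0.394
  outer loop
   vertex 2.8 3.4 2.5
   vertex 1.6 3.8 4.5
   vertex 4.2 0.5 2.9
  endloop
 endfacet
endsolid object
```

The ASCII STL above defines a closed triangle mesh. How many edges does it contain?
12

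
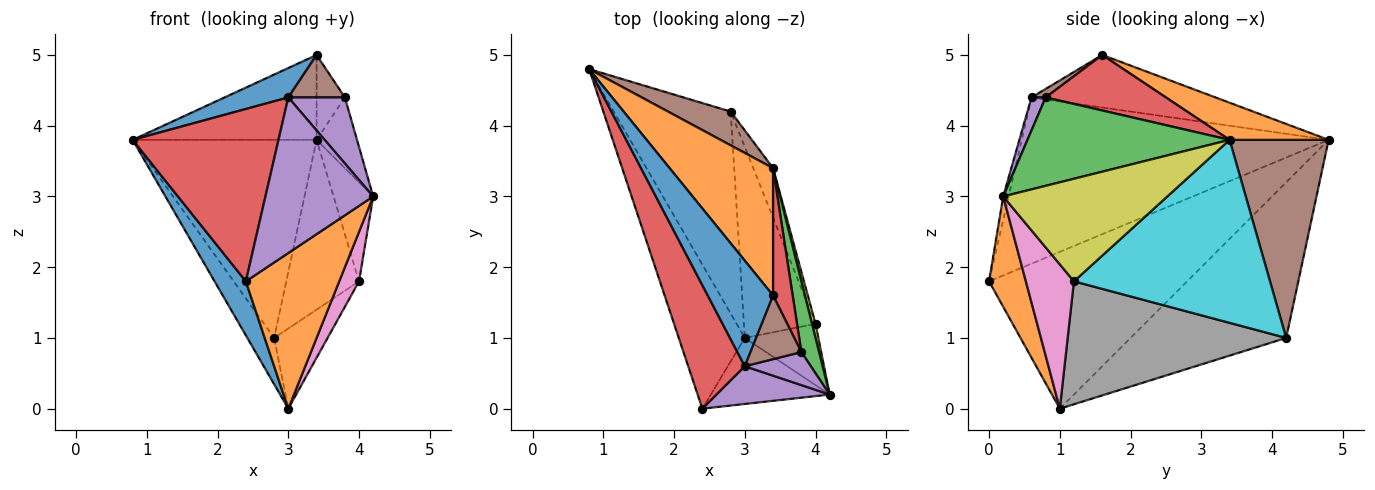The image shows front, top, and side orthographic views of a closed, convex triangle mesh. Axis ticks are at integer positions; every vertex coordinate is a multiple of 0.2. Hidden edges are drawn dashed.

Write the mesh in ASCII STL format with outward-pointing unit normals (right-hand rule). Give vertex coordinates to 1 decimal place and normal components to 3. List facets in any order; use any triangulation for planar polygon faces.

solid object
 facet normal -0.912 -0.144 -0.384
  outer loop
   vertex 3.0 1.0 0.0
   vertex 2.4 0.0 1.8
   vertex 0.8 4.8 3.8
  endloop
 endfacet
 facet normal 0.341 -0.865 -0.367
  outer loop
   vertex 3.0 1.0 0.0
   vertex 4.2 0.2 3.0
   vertex 2.4 0.0 1.8
  endloop
 endfacet
 facet normal -0.792 0.136 -0.595
  outer loop
   vertex 2.8 4.2 1.0
   vertex 3.0 1.0 0.0
   vertex 0.8 4.8 3.8
  endloop
 endfacet
 facet normal -0.863 -0.410 0.294
  outer loop
   vertex 3.0 0.6 4.4
   vertex 0.8 4.8 3.8
   vertex 2.4 0.0 1.8
  endloop
 endfacet
 facet normal -0.049 -0.971 0.235
  outer loop
   vertex 3.0 0.6 4.4
   vertex 2.4 0.0 1.8
   vertex 4.2 0.2 3.0
  endloop
 endfacet
 facet normal 0.469 0.871 0.148
  outer loop
   vertex 3.4 3.4 3.8
   vertex 2.8 4.2 1.0
   vertex 0.8 4.8 3.8
  endloop
 endfacet
 facet normal 0.836 -0.344 -0.426
  outer loop
   vertex 4.0 1.2 1.8
   vertex 4.2 0.2 3.0
   vertex 3.0 1.0 0.0
  endloop
 endfacet
 facet normal 0.845 0.207 -0.493
  outer loop
   vertex 4.0 1.2 1.8
   vertex 3.0 1.0 0.0
   vertex 2.8 4.2 1.0
  endloop
 endfacet
 facet normal 0.972 0.235 0.034
  outer loop
   vertex 4.0 1.2 1.8
   vertex 3.4 3.4 3.8
   vertex 4.2 0.2 3.0
  endloop
 endfacet
 facet normal 0.933 0.346 -0.101
  outer loop
   vertex 4.0 1.2 1.8
   vertex 2.8 4.2 1.0
   vertex 3.4 3.4 3.8
  endloop
 endfacet
 facet normal -0.612 -0.212 0.762
  outer loop
   vertex 3.4 1.6 5.0
   vertex 0.8 4.8 3.8
   vertex 3.0 0.6 4.4
  endloop
 endfacet
 facet normal 0.286 0.531 0.797
  outer loop
   vertex 3.4 1.6 5.0
   vertex 3.4 3.4 3.8
   vertex 0.8 4.8 3.8
  endloop
 endfacet
 facet normal 0.962 0.192 0.192
  outer loop
   vertex 3.8 0.8 4.4
   vertex 4.2 0.2 3.0
   vertex 3.4 3.4 3.8
  endloop
 endfacet
 facet normal 0.921 0.217 0.325
  outer loop
   vertex 3.8 0.8 4.4
   vertex 3.4 3.4 3.8
   vertex 3.4 1.6 5.0
  endloop
 endfacet
 facet normal 0.218 -0.873 0.436
  outer loop
   vertex 3.8 0.8 4.4
   vertex 3.0 0.6 4.4
   vertex 4.2 0.2 3.0
  endloop
 endfacet
 facet normal 0.137 -0.549 0.824
  outer loop
   vertex 3.8 0.8 4.4
   vertex 3.4 1.6 5.0
   vertex 3.0 0.6 4.4
  endloop
 endfacet
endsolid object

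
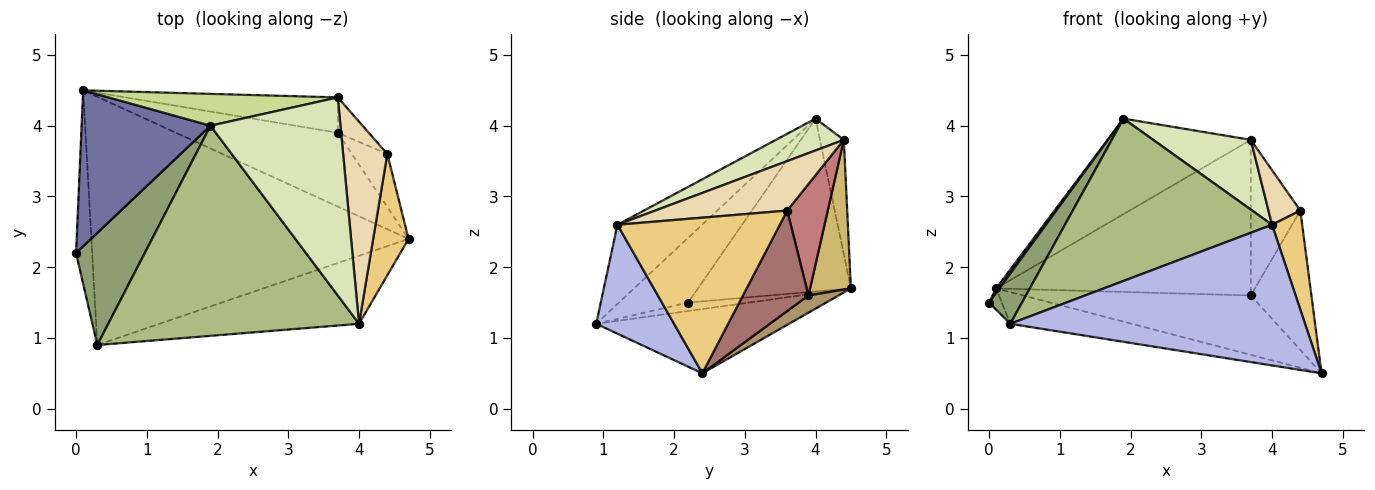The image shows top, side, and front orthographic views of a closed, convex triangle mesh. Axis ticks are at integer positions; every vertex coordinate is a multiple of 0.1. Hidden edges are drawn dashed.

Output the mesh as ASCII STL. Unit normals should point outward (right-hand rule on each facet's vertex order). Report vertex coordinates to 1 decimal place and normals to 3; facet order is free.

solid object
 facet normal -0.802 -0.017 0.598
  outer loop
   vertex 1.9 4.0 4.1
   vertex 0.1 4.5 1.7
   vertex 0.0 2.2 1.5
  endloop
 endfacet
 facet normal -0.462 0.097 -0.881
  outer loop
   vertex 0.3 0.9 1.2
   vertex 0.0 2.2 1.5
   vertex 0.1 4.5 1.7
  endloop
 endfacet
 facet normal -0.197 0.124 -0.973
  outer loop
   vertex 0.3 0.9 1.2
   vertex 0.1 4.5 1.7
   vertex 4.7 2.4 0.5
  endloop
 endfacet
 facet normal 0.231 -0.876 -0.423
  outer loop
   vertex 0.3 0.9 1.2
   vertex 4.7 2.4 0.5
   vertex 4.0 1.2 2.6
  endloop
 endfacet
 facet normal -0.652 -0.310 0.691
  outer loop
   vertex 0.3 0.9 1.2
   vertex 1.9 4.0 4.1
   vertex 0.0 2.2 1.5
  endloop
 endfacet
 facet normal -0.242 -0.593 0.768
  outer loop
   vertex 0.3 0.9 1.2
   vertex 4.0 1.2 2.6
   vertex 1.9 4.0 4.1
  endloop
 endfacet
 facet normal -0.156 0.937 0.312
  outer loop
   vertex 3.7 4.4 3.8
   vertex 0.1 4.5 1.7
   vertex 1.9 4.0 4.1
  endloop
 endfacet
 facet normal 0.225 -0.324 0.919
  outer loop
   vertex 3.7 4.4 3.8
   vertex 1.9 4.0 4.1
   vertex 4.0 1.2 2.6
  endloop
 endfacet
 facet normal 0.083 0.625 -0.777
  outer loop
   vertex 3.7 3.9 1.6
   vertex 4.7 2.4 0.5
   vertex 0.1 4.5 1.7
  endloop
 endfacet
 facet normal 0.154 0.963 -0.219
  outer loop
   vertex 3.7 3.9 1.6
   vertex 0.1 4.5 1.7
   vertex 3.7 4.4 3.8
  endloop
 endfacet
 facet normal 0.960 -0.178 0.218
  outer loop
   vertex 4.4 3.6 2.8
   vertex 4.0 1.2 2.6
   vertex 4.7 2.4 0.5
  endloop
 endfacet
 facet normal 0.734 -0.177 0.656
  outer loop
   vertex 4.4 3.6 2.8
   vertex 3.7 4.4 3.8
   vertex 4.0 1.2 2.6
  endloop
 endfacet
 facet normal 0.711 0.657 -0.250
  outer loop
   vertex 4.4 3.6 2.8
   vertex 4.7 2.4 0.5
   vertex 3.7 3.9 1.6
  endloop
 endfacet
 facet normal 0.624 0.762 -0.173
  outer loop
   vertex 4.4 3.6 2.8
   vertex 3.7 3.9 1.6
   vertex 3.7 4.4 3.8
  endloop
 endfacet
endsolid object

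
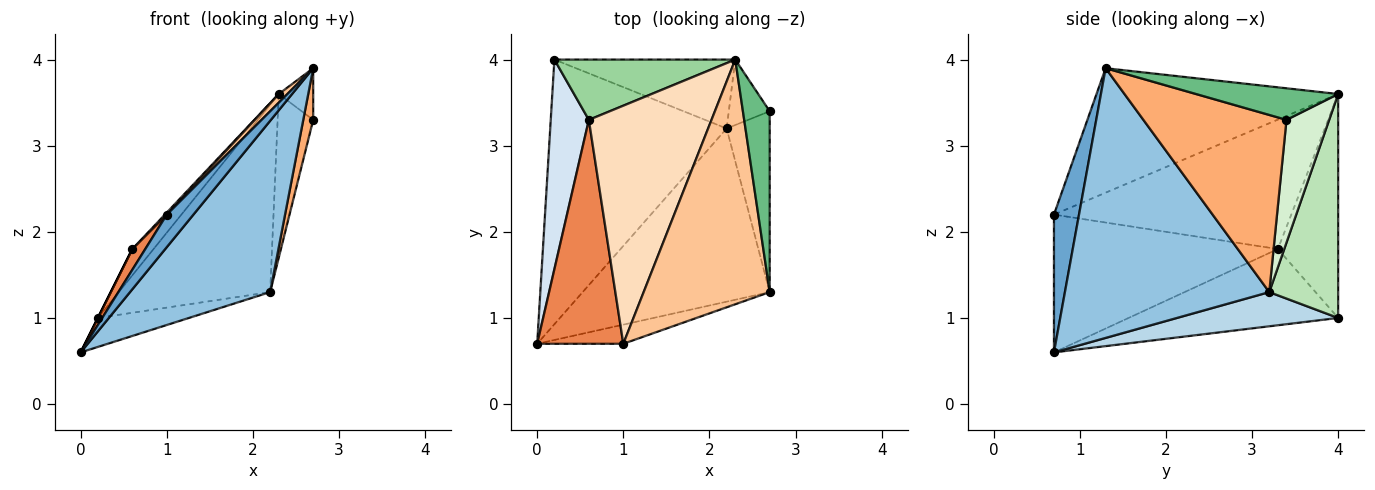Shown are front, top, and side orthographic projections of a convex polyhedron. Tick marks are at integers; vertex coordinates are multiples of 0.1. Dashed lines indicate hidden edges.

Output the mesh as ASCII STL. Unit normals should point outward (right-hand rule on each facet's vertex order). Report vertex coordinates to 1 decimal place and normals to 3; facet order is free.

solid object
 facet normal 0.630 -0.669 -0.394
  outer loop
   vertex 1.0 0.7 2.2
   vertex 0.0 0.7 0.6
   vertex 2.7 1.3 3.9
  endloop
 endfacet
 facet normal 0.716 -0.491 -0.496
  outer loop
   vertex 2.2 3.2 1.3
   vertex 2.7 1.3 3.9
   vertex 0.0 0.7 0.6
  endloop
 endfacet
 facet normal 0.189 0.107 -0.976
  outer loop
   vertex 2.2 3.2 1.3
   vertex 0.0 0.7 0.6
   vertex 0.2 4.0 1.0
  endloop
 endfacet
 facet normal -0.894 0.000 0.447
  outer loop
   vertex 0.6 3.3 1.8
   vertex 0.2 4.0 1.0
   vertex 0.0 0.7 0.6
  endloop
 endfacet
 facet normal -0.847 -0.049 0.529
  outer loop
   vertex 0.6 3.3 1.8
   vertex 0.0 0.7 0.6
   vertex 1.0 0.7 2.2
  endloop
 endfacet
 facet normal 0.970 -0.067 -0.236
  outer loop
   vertex 2.7 3.4 3.3
   vertex 2.7 1.3 3.9
   vertex 2.2 3.2 1.3
  endloop
 endfacet
 facet normal -0.702 -0.025 0.711
  outer loop
   vertex 2.3 4.0 3.6
   vertex 1.0 0.7 2.2
   vertex 2.7 1.3 3.9
  endloop
 endfacet
 facet normal -0.726 -0.006 0.688
  outer loop
   vertex 2.3 4.0 3.6
   vertex 0.6 3.3 1.8
   vertex 1.0 0.7 2.2
  endloop
 endfacet
 facet normal 0.750 0.182 0.636
  outer loop
   vertex 2.3 4.0 3.6
   vertex 2.7 1.3 3.9
   vertex 2.7 3.4 3.3
  endloop
 endfacet
 facet normal -0.750 0.264 0.606
  outer loop
   vertex 2.3 4.0 3.6
   vertex 0.2 4.0 1.0
   vertex 0.6 3.3 1.8
  endloop
 endfacet
 facet normal 0.393 0.863 -0.317
  outer loop
   vertex 2.3 4.0 3.6
   vertex 2.2 3.2 1.3
   vertex 0.2 4.0 1.0
  endloop
 endfacet
 facet normal 0.744 0.620 -0.248
  outer loop
   vertex 2.3 4.0 3.6
   vertex 2.7 3.4 3.3
   vertex 2.2 3.2 1.3
  endloop
 endfacet
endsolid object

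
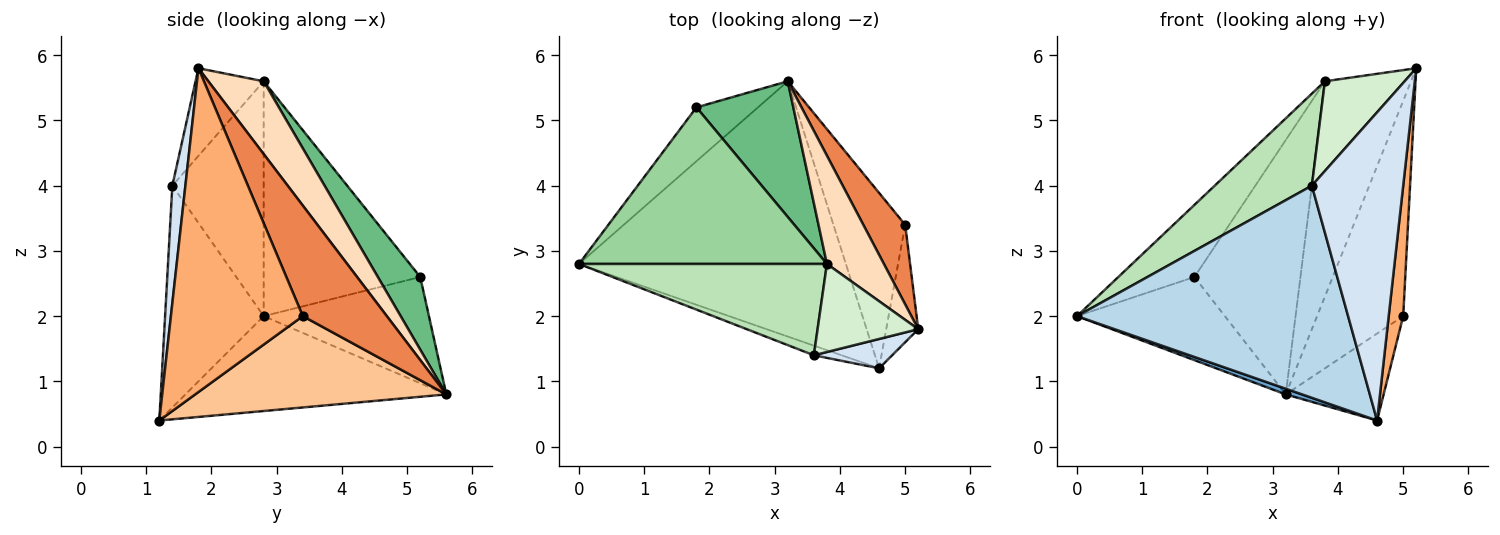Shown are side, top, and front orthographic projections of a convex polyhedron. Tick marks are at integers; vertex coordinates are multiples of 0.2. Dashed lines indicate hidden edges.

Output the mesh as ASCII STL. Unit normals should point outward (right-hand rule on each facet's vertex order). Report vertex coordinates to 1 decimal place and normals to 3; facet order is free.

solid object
 facet normal -0.335 -0.021 -0.942
  outer loop
   vertex 4.6 1.2 0.4
   vertex 0.0 2.8 2.0
   vertex 3.2 5.6 0.8
  endloop
 endfacet
 facet normal -0.684 0.612 -0.396
  outer loop
   vertex 1.8 5.2 2.6
   vertex 3.2 5.6 0.8
   vertex 0.0 2.8 2.0
  endloop
 endfacet
 facet normal -0.341 -0.939 -0.043
  outer loop
   vertex 3.6 1.4 4.0
   vertex 0.0 2.8 2.0
   vertex 4.6 1.2 0.4
  endloop
 endfacet
 facet normal 0.141 -0.986 0.094
  outer loop
   vertex 3.6 1.4 4.0
   vertex 4.6 1.2 0.4
   vertex 5.2 1.8 5.8
  endloop
 endfacet
 facet normal 0.675 0.692 0.256
  outer loop
   vertex 5.0 3.4 2.0
   vertex 3.2 5.6 0.8
   vertex 5.2 1.8 5.8
  endloop
 endfacet
 facet normal 0.989 -0.109 -0.098
  outer loop
   vertex 5.0 3.4 2.0
   vertex 5.2 1.8 5.8
   vertex 4.6 1.2 0.4
  endloop
 endfacet
 facet normal 0.752 0.293 -0.591
  outer loop
   vertex 5.0 3.4 2.0
   vertex 4.6 1.2 0.4
   vertex 3.2 5.6 0.8
  endloop
 endfacet
 facet normal 0.498 0.775 0.390
  outer loop
   vertex 3.8 2.8 5.6
   vertex 5.2 1.8 5.8
   vertex 3.2 5.6 0.8
  endloop
 endfacet
 facet normal 0.333 0.832 0.444
  outer loop
   vertex 3.8 2.8 5.6
   vertex 3.2 5.6 0.8
   vertex 1.8 5.2 2.6
  endloop
 endfacet
 facet normal -0.652 0.317 0.688
  outer loop
   vertex 3.8 2.8 5.6
   vertex 1.8 5.2 2.6
   vertex 0.0 2.8 2.0
  endloop
 endfacet
 facet normal -0.555 -0.590 0.586
  outer loop
   vertex 3.8 2.8 5.6
   vertex 0.0 2.8 2.0
   vertex 3.6 1.4 4.0
  endloop
 endfacet
 facet normal -0.521 -0.609 0.598
  outer loop
   vertex 3.8 2.8 5.6
   vertex 3.6 1.4 4.0
   vertex 5.2 1.8 5.8
  endloop
 endfacet
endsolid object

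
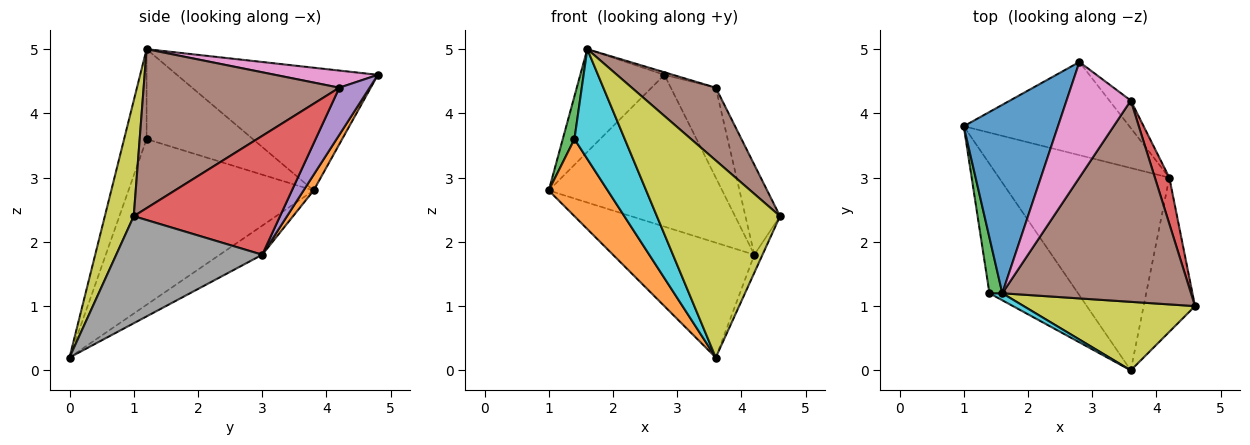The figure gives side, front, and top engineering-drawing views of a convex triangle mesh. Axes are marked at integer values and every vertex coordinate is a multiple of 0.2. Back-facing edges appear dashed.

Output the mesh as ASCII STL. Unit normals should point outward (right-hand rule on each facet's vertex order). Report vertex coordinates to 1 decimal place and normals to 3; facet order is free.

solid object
 facet normal -0.753 0.315 0.578
  outer loop
   vertex 1.6 1.2 5.0
   vertex 2.8 4.8 4.6
   vertex 1.0 3.8 2.8
  endloop
 endfacet
 facet normal 0.050 0.851 -0.522
  outer loop
   vertex 4.2 3.0 1.8
   vertex 1.0 3.8 2.8
   vertex 2.8 4.8 4.6
  endloop
 endfacet
 facet normal -0.984 -0.108 0.141
  outer loop
   vertex 1.4 1.2 3.6
   vertex 1.6 1.2 5.0
   vertex 1.0 3.8 2.8
  endloop
 endfacet
 facet normal 0.966 0.229 0.118
  outer loop
   vertex 3.6 4.2 4.4
   vertex 4.6 1.0 2.4
   vertex 4.2 3.0 1.8
  endloop
 endfacet
 facet normal 0.541 0.804 -0.246
  outer loop
   vertex 3.6 4.2 4.4
   vertex 4.2 3.0 1.8
   vertex 2.8 4.8 4.6
  endloop
 endfacet
 facet normal 0.621 -0.267 0.737
  outer loop
   vertex 3.6 4.2 4.4
   vertex 1.6 1.2 5.0
   vertex 4.6 1.0 2.4
  endloop
 endfacet
 facet normal 0.258 0.021 0.966
  outer loop
   vertex 3.6 4.2 4.4
   vertex 2.8 4.8 4.6
   vertex 1.6 1.2 5.0
  endloop
 endfacet
 facet normal 0.900 0.050 -0.432
  outer loop
   vertex 3.6 0.0 0.2
   vertex 4.2 3.0 1.8
   vertex 4.6 1.0 2.4
  endloop
 endfacet
 facet normal 0.216 -0.922 0.321
  outer loop
   vertex 3.6 0.0 0.2
   vertex 4.6 1.0 2.4
   vertex 1.6 1.2 5.0
  endloop
 endfacet
 facet normal -0.407 -0.911 0.058
  outer loop
   vertex 3.6 0.0 0.2
   vertex 1.6 1.2 5.0
   vertex 1.4 1.2 3.6
  endloop
 endfacet
 facet normal -0.147 0.488 -0.860
  outer loop
   vertex 3.6 0.0 0.2
   vertex 1.0 3.8 2.8
   vertex 4.2 3.0 1.8
  endloop
 endfacet
 facet normal -0.849 -0.270 -0.454
  outer loop
   vertex 3.6 0.0 0.2
   vertex 1.4 1.2 3.6
   vertex 1.0 3.8 2.8
  endloop
 endfacet
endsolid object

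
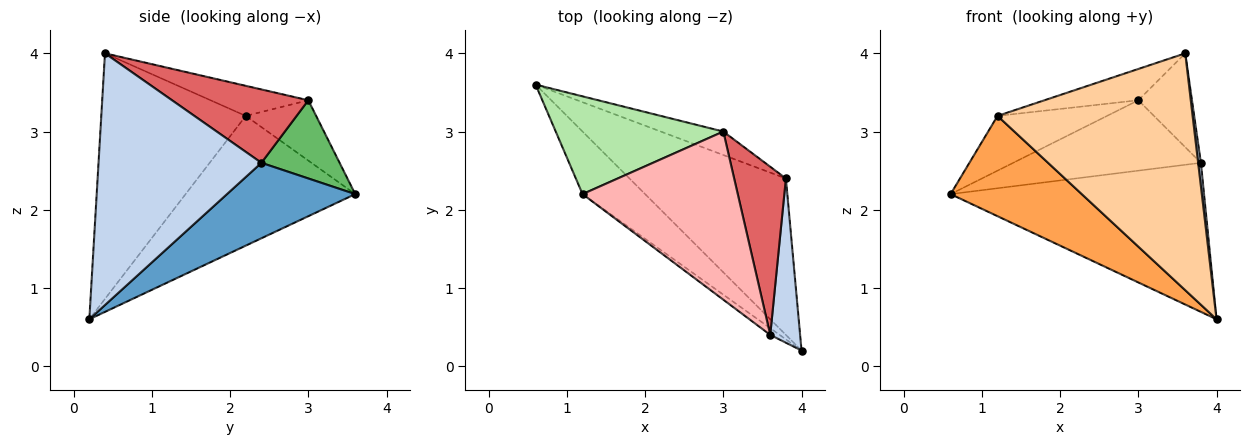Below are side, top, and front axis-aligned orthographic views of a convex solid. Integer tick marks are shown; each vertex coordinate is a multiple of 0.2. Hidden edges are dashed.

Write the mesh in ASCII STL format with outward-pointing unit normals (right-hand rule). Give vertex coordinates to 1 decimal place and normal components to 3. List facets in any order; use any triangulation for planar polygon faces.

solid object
 facet normal 0.330 0.651 -0.683
  outer loop
   vertex 3.8 2.4 2.6
   vertex 4.0 0.2 0.6
   vertex 0.6 3.6 2.2
  endloop
 endfacet
 facet normal 0.993 -0.017 0.118
  outer loop
   vertex 3.8 2.4 2.6
   vertex 3.6 0.4 4.0
   vertex 4.0 0.2 0.6
  endloop
 endfacet
 facet normal -0.739 -0.571 -0.356
  outer loop
   vertex 1.2 2.2 3.2
   vertex 0.6 3.6 2.2
   vertex 4.0 0.2 0.6
  endloop
 endfacet
 facet normal -0.595 -0.803 -0.023
  outer loop
   vertex 1.2 2.2 3.2
   vertex 4.0 0.2 0.6
   vertex 3.6 0.4 4.0
  endloop
 endfacet
 facet normal 0.368 0.882 -0.294
  outer loop
   vertex 3.0 3.0 3.4
   vertex 3.8 2.4 2.6
   vertex 0.6 3.6 2.2
  endloop
 endfacet
 facet normal -0.300 0.466 0.832
  outer loop
   vertex 3.0 3.0 3.4
   vertex 0.6 3.6 2.2
   vertex 1.2 2.2 3.2
  endloop
 endfacet
 facet normal 0.778 0.306 0.548
  outer loop
   vertex 3.0 3.0 3.4
   vertex 3.6 0.4 4.0
   vertex 3.8 2.4 2.6
  endloop
 endfacet
 facet normal -0.187 0.180 0.966
  outer loop
   vertex 3.0 3.0 3.4
   vertex 1.2 2.2 3.2
   vertex 3.6 0.4 4.0
  endloop
 endfacet
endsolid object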